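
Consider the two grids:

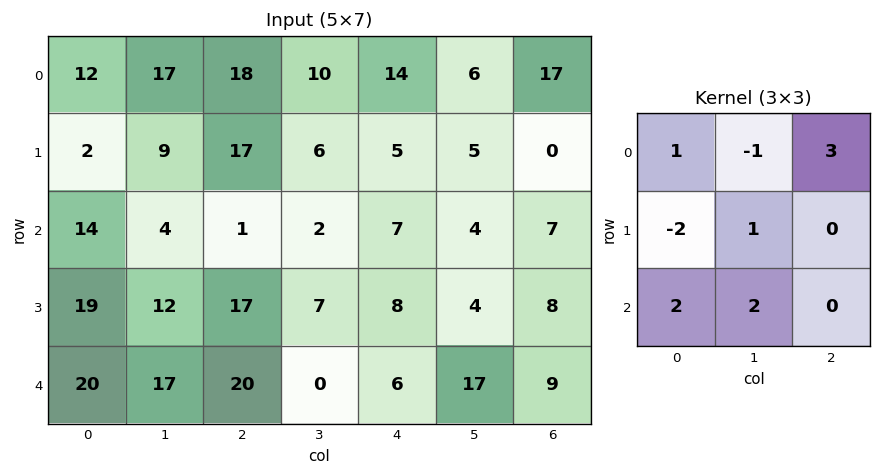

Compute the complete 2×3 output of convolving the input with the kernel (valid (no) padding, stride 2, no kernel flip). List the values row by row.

Output[0,0]: The receptive field on the input at this output position is [12 17 18 / 2 9 17 / 14 4 1]. Elementwise product with the kernel and sum: 12·1 + 17·-1 + 18·3 + 2·-2 + 9·1 + 14·2 + 4·2.
Output[0,1]: The receptive field on the input at this output position is [18 10 14 / 17 6 5 / 1 2 7]. Elementwise product with the kernel and sum: 18·1 + 10·-1 + 14·3 + 17·-2 + 6·1 + 1·2 + 2·2.

90 28 76
61 33 58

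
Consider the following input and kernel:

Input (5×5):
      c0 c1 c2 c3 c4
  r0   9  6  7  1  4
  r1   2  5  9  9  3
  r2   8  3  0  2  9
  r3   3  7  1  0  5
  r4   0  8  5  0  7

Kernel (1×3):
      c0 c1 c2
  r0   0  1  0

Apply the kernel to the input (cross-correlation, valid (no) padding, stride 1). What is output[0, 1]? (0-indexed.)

The receptive field on the input at this output position is [6 7 1]. Elementwise product with the kernel and sum: 7·1.

7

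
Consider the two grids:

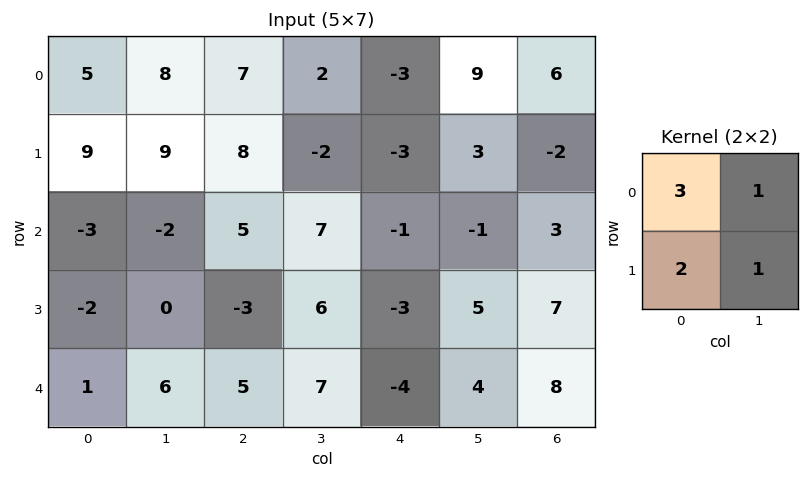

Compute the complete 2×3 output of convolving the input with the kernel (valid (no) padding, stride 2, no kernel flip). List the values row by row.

50 37 -3
-15 22 -5

Output[0,0]: The receptive field on the input at this output position is [5 8 / 9 9]. Elementwise product with the kernel and sum: 5·3 + 8·1 + 9·2 + 9·1.
Output[0,1]: The receptive field on the input at this output position is [7 2 / 8 -2]. Elementwise product with the kernel and sum: 7·3 + 2·1 + 8·2 + -2·1.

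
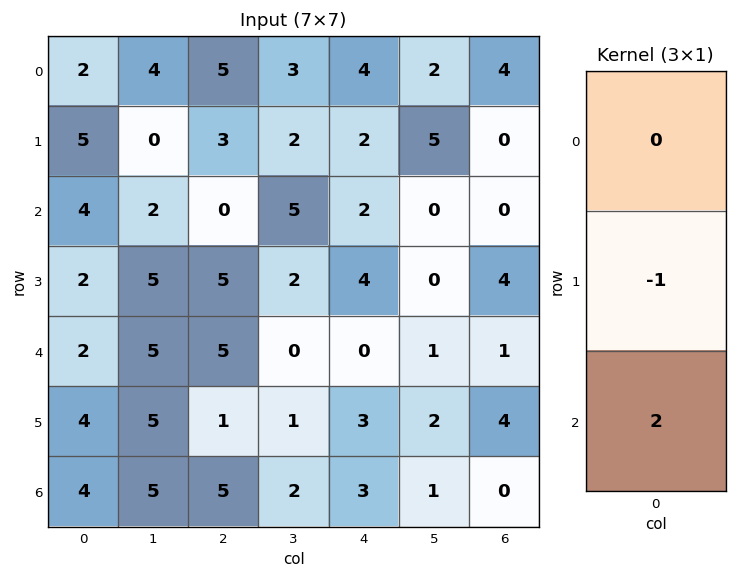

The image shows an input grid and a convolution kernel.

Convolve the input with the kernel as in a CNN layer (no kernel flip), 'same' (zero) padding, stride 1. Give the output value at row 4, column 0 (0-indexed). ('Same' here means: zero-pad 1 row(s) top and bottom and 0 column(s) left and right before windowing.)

The receptive field on the zero-padded input at this output position is [2 / 2 / 4]. Elementwise product with the kernel and sum: 2·-1 + 4·2.

6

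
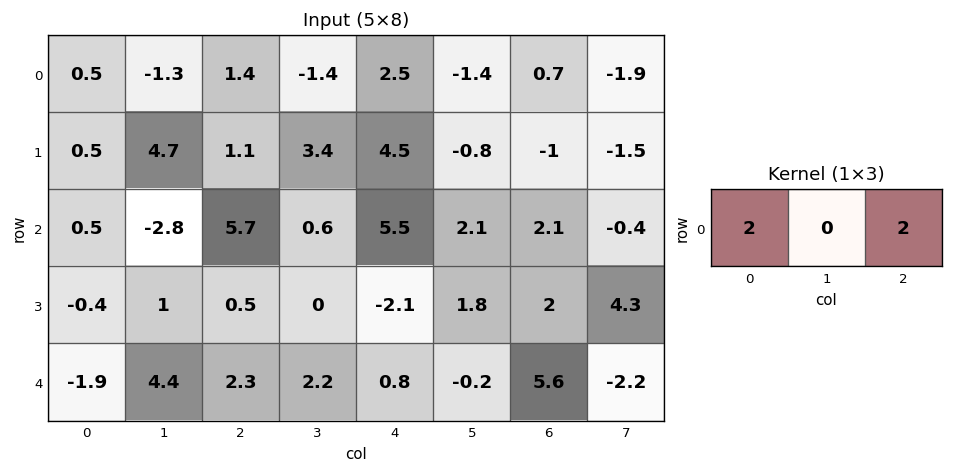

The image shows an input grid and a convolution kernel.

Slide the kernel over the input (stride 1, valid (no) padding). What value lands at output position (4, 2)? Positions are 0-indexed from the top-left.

6.2

The receptive field on the input at this output position is [2.3 2.2 0.8]. Elementwise product with the kernel and sum: 2.3·2 + 0.8·2.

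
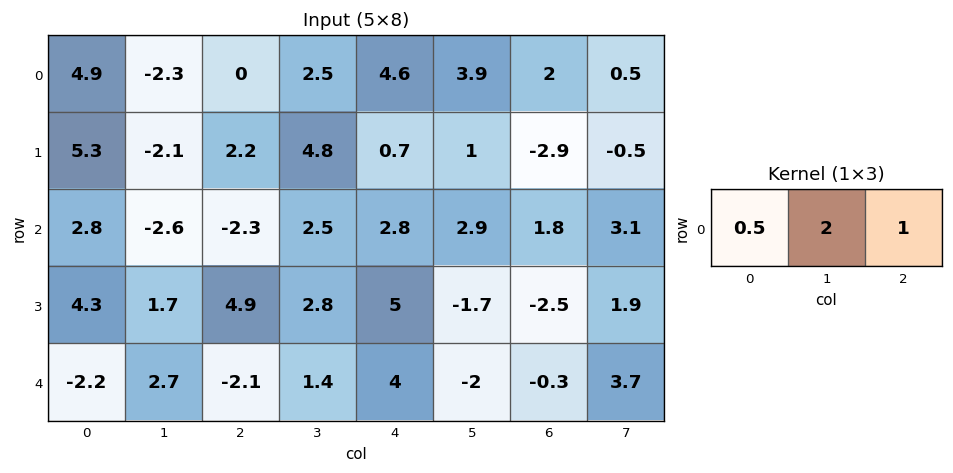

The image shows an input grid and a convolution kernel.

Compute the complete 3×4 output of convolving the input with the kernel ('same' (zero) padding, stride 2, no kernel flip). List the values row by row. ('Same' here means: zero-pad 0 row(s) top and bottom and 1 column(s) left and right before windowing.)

7.5 1.35 14.35 6.45
3 -3.4 9.75 8.15
-1.7 -1.45 6.7 2.1

Output[0,0]: The receptive field on the zero-padded input at this output position is [0 4.9 -2.3]. Elementwise product with the kernel and sum: 0·0.5 + 4.9·2 + -2.3·1.
Output[0,1]: The receptive field on the zero-padded input at this output position is [-2.3 0 2.5]. Elementwise product with the kernel and sum: -2.3·0.5 + 0·2 + 2.5·1.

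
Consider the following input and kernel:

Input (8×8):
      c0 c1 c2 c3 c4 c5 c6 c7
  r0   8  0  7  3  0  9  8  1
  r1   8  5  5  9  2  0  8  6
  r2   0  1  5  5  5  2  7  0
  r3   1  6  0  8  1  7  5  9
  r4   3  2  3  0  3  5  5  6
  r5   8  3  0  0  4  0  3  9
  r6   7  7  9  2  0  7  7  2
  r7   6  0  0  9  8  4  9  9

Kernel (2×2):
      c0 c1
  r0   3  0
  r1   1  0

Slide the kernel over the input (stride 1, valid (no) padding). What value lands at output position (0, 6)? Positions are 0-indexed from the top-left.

The receptive field on the input at this output position is [8 1 / 8 6]. Elementwise product with the kernel and sum: 8·3 + 8·1.

32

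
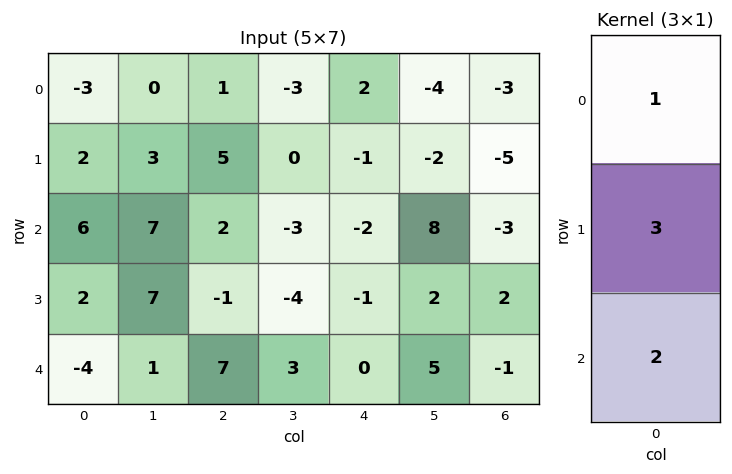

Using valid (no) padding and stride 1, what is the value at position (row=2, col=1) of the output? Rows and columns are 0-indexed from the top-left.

30

The receptive field on the input at this output position is [7 / 7 / 1]. Elementwise product with the kernel and sum: 7·1 + 7·3 + 1·2.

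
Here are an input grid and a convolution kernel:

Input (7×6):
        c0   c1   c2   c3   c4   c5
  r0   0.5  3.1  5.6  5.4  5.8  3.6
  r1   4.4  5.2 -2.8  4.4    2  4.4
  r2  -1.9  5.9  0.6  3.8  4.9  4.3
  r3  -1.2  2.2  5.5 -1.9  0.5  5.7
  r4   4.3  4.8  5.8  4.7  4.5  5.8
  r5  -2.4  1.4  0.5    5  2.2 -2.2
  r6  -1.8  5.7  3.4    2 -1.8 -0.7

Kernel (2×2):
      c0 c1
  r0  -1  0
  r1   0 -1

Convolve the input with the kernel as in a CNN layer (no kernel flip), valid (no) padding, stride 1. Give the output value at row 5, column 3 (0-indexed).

-3.2

The receptive field on the input at this output position is [5 2.2 / 2 -1.8]. Elementwise product with the kernel and sum: 5·-1 + -1.8·-1.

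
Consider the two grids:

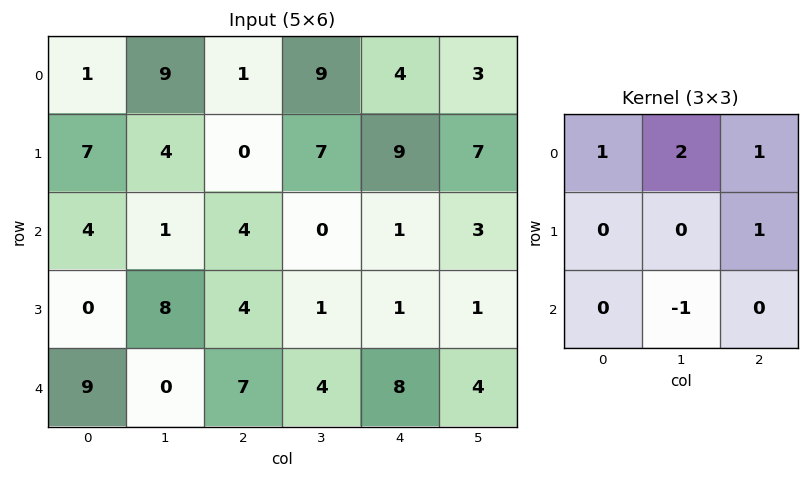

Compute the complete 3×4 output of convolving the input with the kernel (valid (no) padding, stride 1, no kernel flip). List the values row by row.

Output[0,0]: The receptive field on the input at this output position is [1 9 1 / 7 4 0 / 4 1 4]. Elementwise product with the kernel and sum: 1·1 + 9·2 + 1·1 + 0·1 + 1·-1.

19 23 32 26
11 7 23 34
14 3 2 -2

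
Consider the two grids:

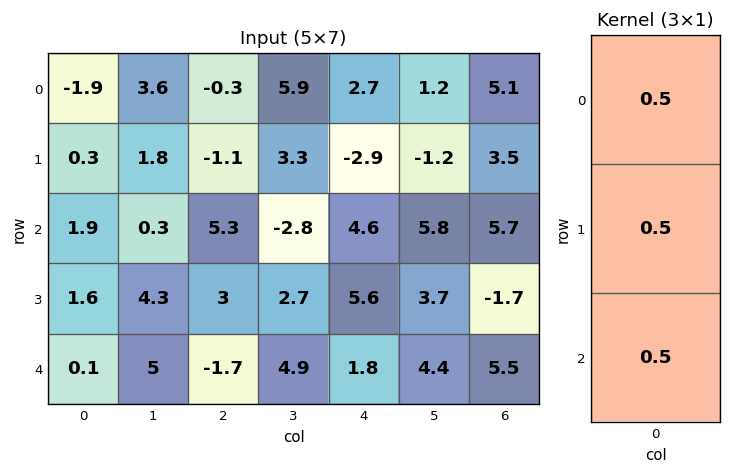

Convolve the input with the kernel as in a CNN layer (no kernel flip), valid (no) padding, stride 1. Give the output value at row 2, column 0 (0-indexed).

1.8

The receptive field on the input at this output position is [1.9 / 1.6 / 0.1]. Elementwise product with the kernel and sum: 1.9·0.5 + 1.6·0.5 + 0.1·0.5.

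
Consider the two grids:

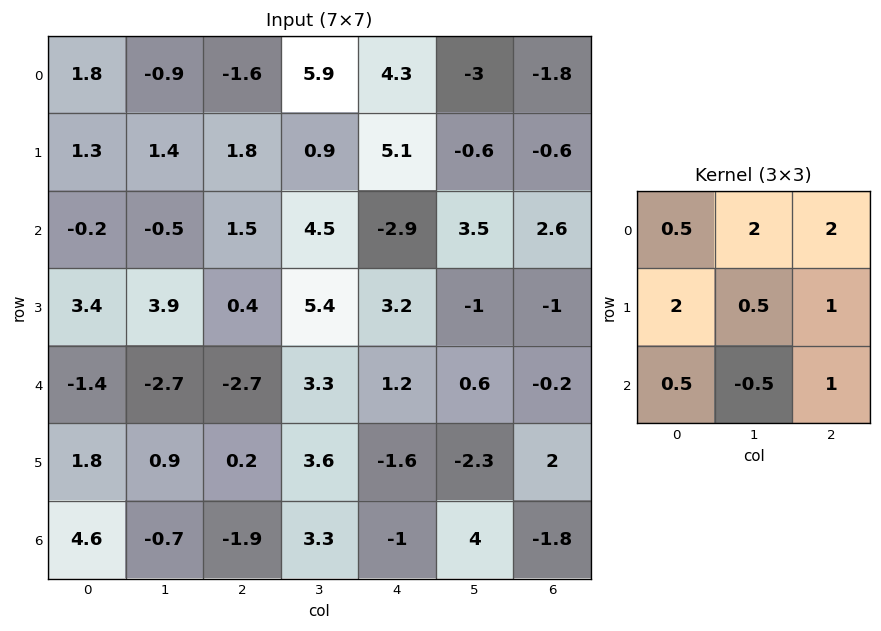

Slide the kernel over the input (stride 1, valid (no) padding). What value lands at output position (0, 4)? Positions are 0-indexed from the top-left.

1.25

The receptive field on the input at this output position is [4.3 -3 -1.8 / 5.1 -0.6 -0.6 / -2.9 3.5 2.6]. Elementwise product with the kernel and sum: 4.3·0.5 + -3·2 + -1.8·2 + 5.1·2 + -0.6·0.5 + -0.6·1 + -2.9·0.5 + 3.5·-0.5 + 2.6·1.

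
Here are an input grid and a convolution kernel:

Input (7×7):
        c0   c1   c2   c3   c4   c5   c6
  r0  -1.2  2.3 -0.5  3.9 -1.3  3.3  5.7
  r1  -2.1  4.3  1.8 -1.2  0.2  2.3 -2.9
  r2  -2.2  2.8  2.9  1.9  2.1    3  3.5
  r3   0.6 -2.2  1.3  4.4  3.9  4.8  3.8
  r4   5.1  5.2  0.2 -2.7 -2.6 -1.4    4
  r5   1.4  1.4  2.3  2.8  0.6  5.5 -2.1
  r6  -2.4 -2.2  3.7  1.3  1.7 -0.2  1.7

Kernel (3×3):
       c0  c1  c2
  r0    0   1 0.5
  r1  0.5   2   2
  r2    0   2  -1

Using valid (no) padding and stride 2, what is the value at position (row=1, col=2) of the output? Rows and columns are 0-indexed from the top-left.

17.1

The receptive field on the input at this output position is [2.1 3 3.5 / 3.9 4.8 3.8 / -2.6 -1.4 4]. Elementwise product with the kernel and sum: 3·1 + 3.5·0.5 + 3.9·0.5 + 4.8·2 + 3.8·2 + -1.4·2 + 4·-1.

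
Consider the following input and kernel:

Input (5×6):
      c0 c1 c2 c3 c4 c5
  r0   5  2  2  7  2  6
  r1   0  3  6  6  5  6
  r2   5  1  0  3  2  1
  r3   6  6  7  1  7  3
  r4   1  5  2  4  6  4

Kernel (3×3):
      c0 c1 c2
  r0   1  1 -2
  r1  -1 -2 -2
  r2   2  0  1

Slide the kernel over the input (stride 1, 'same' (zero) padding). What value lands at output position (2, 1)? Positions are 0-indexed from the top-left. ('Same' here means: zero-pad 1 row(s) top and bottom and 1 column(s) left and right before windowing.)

The receptive field on the zero-padded input at this output position is [0 3 6 / 5 1 0 / 6 6 7]. Elementwise product with the kernel and sum: 0·1 + 3·1 + 6·-2 + 5·-1 + 1·-2 + 0·-2 + 6·2 + 7·1.

3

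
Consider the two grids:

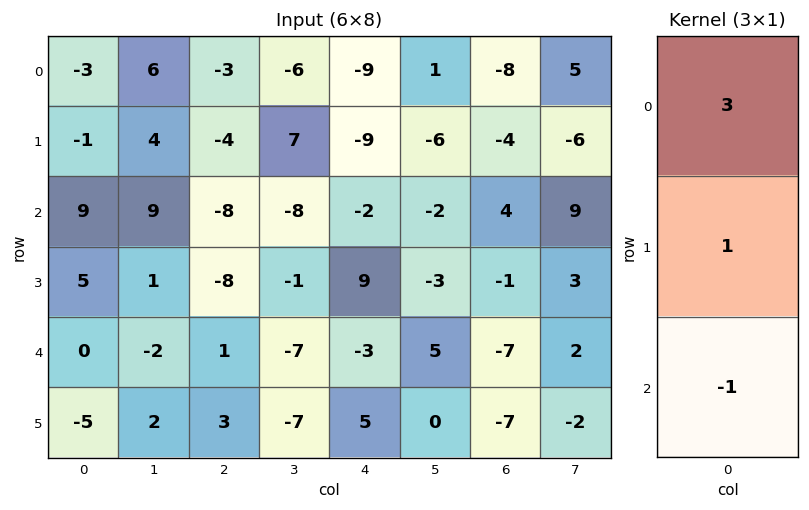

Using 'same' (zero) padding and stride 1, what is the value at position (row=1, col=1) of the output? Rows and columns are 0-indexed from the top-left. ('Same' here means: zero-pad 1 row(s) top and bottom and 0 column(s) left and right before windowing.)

The receptive field on the zero-padded input at this output position is [6 / 4 / 9]. Elementwise product with the kernel and sum: 6·3 + 4·1 + 9·-1.

13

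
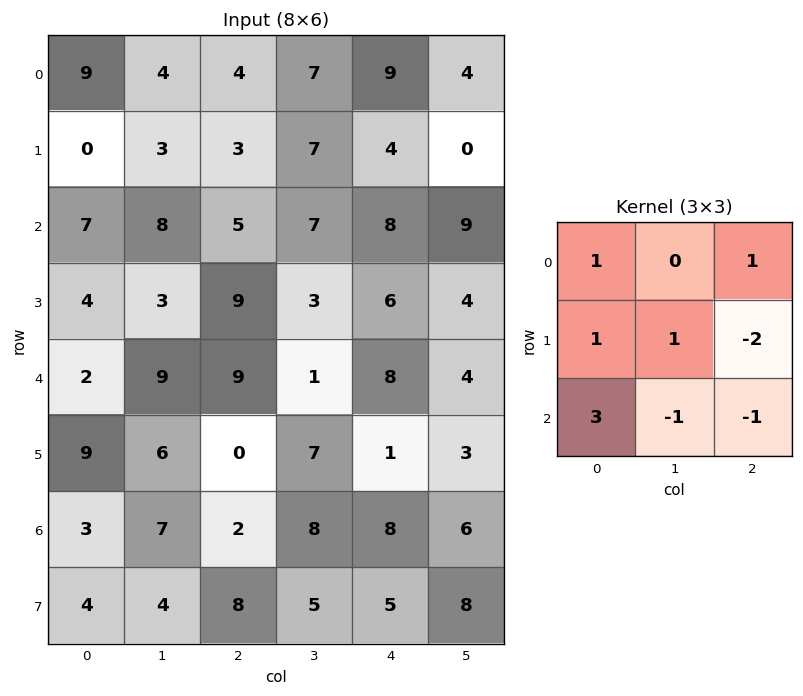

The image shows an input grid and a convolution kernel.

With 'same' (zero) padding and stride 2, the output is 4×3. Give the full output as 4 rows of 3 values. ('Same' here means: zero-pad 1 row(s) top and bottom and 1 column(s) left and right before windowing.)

-2 -7 25
-13 6 3
-28 33 25
-13 5 16

Output[0,0]: The receptive field on the zero-padded input at this output position is [0 0 0 / 0 9 4 / 0 0 3]. Elementwise product with the kernel and sum: 0·1 + 0·1 + 0·1 + 9·1 + 4·-2 + 0·3 + 0·-1 + 3·-1.
Output[0,1]: The receptive field on the zero-padded input at this output position is [0 0 0 / 4 4 7 / 3 3 7]. Elementwise product with the kernel and sum: 0·1 + 0·1 + 4·1 + 4·1 + 7·-2 + 3·3 + 3·-1 + 7·-1.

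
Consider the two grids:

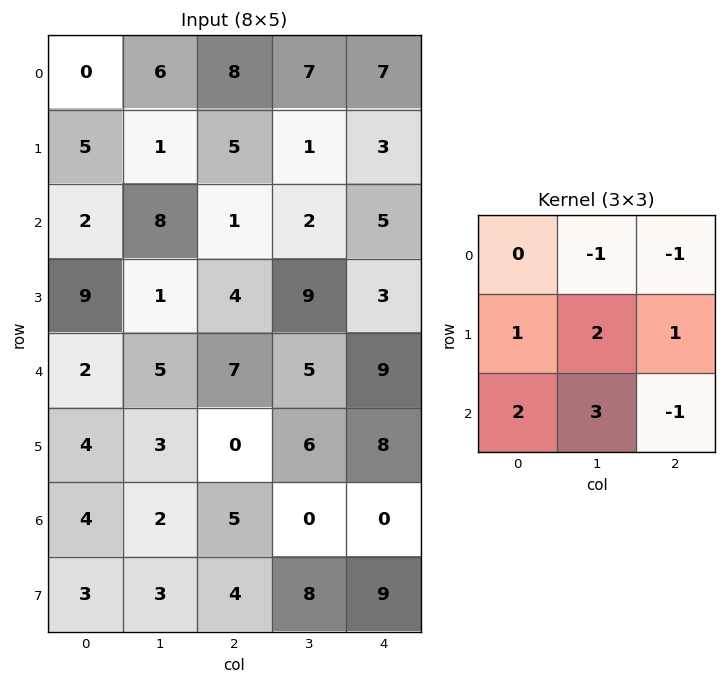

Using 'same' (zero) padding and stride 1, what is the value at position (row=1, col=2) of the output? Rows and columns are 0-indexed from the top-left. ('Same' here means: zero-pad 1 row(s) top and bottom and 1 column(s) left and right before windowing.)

14

The receptive field on the zero-padded input at this output position is [6 8 7 / 1 5 1 / 8 1 2]. Elementwise product with the kernel and sum: 8·-1 + 7·-1 + 1·1 + 5·2 + 1·1 + 8·2 + 1·3 + 2·-1.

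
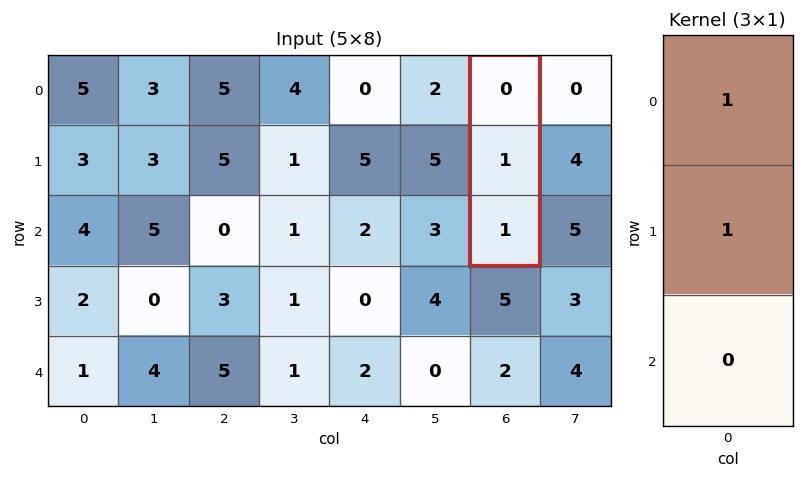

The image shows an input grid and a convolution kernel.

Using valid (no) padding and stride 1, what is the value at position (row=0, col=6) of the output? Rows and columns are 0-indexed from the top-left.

1

The receptive field on the input at this output position is [0 / 1 / 1]. Elementwise product with the kernel and sum: 0·1 + 1·1.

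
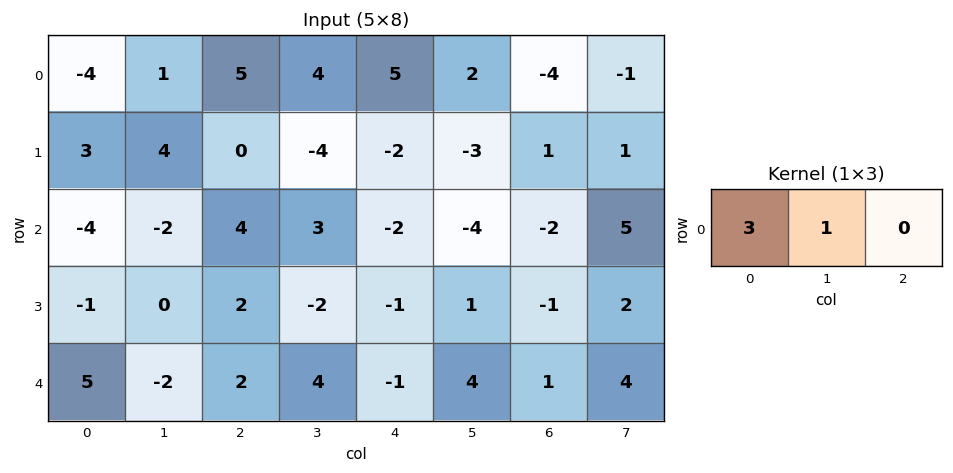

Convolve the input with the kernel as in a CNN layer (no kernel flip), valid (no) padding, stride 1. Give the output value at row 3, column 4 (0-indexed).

-2

The receptive field on the input at this output position is [-1 1 -1]. Elementwise product with the kernel and sum: -1·3 + 1·1.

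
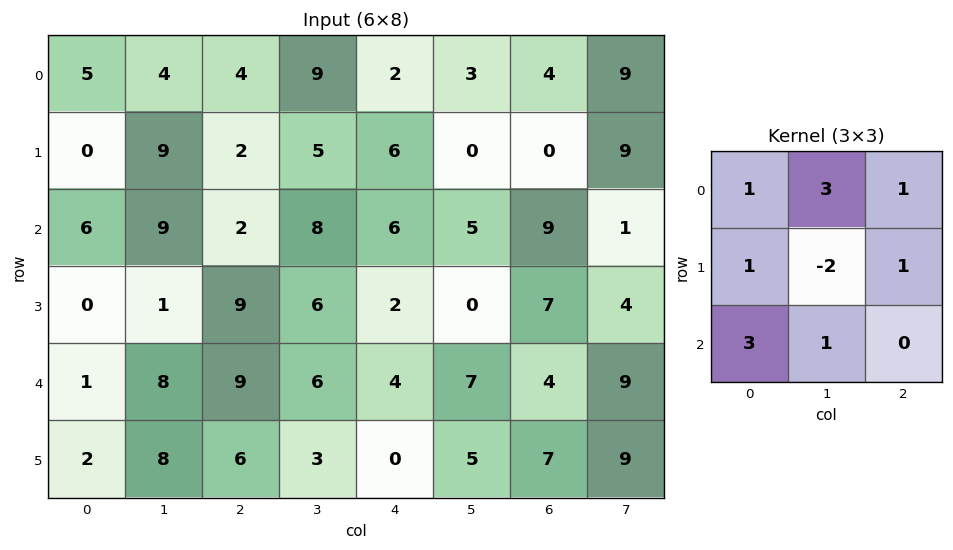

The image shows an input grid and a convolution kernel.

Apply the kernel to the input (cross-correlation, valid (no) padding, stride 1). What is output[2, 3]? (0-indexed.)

The receptive field on the input at this output position is [8 6 5 / 6 2 0 / 6 4 7]. Elementwise product with the kernel and sum: 8·1 + 6·3 + 5·1 + 6·1 + 2·-2 + 0·1 + 6·3 + 4·1.

55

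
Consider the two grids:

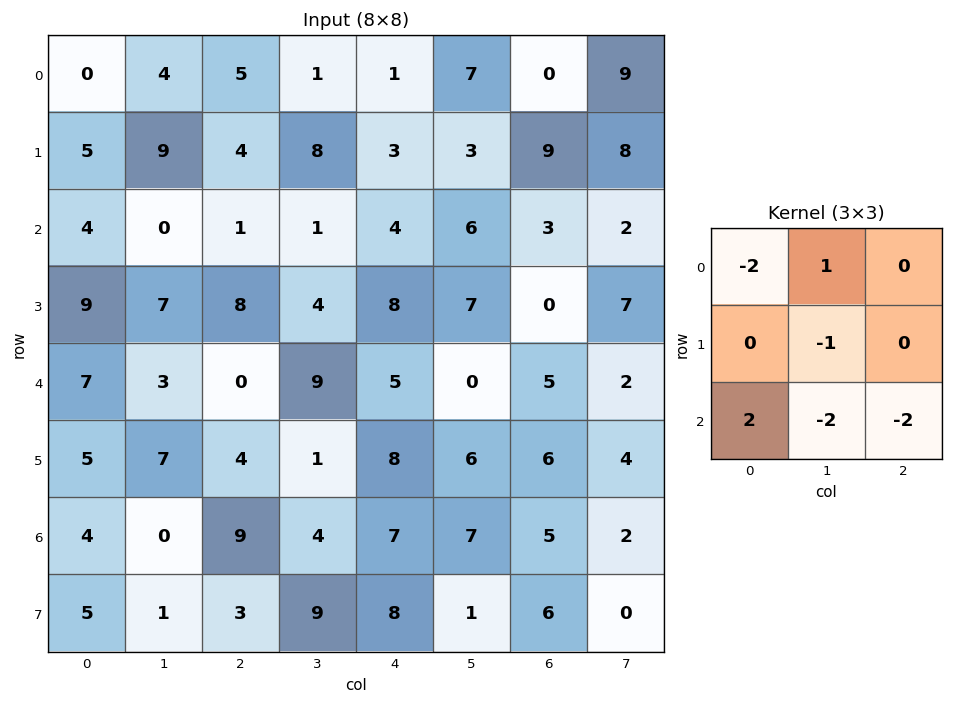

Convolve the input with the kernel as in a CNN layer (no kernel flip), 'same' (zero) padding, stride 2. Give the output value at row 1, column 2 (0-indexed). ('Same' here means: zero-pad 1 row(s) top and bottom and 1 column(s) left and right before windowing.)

The receptive field on the zero-padded input at this output position is [8 3 3 / 1 4 6 / 4 8 7]. Elementwise product with the kernel and sum: 8·-2 + 3·1 + 4·-1 + 4·2 + 8·-2 + 7·-2.

-39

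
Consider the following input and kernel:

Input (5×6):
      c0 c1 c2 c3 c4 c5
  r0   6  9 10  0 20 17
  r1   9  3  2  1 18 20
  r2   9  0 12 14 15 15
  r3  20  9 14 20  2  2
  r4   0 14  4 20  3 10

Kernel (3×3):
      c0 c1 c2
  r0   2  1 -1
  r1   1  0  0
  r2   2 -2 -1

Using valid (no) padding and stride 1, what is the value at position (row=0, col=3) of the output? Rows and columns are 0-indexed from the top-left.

The receptive field on the input at this output position is [0 20 17 / 1 18 20 / 14 15 15]. Elementwise product with the kernel and sum: 0·2 + 20·1 + 17·-1 + 1·1 + 14·2 + 15·-2 + 15·-1.

-13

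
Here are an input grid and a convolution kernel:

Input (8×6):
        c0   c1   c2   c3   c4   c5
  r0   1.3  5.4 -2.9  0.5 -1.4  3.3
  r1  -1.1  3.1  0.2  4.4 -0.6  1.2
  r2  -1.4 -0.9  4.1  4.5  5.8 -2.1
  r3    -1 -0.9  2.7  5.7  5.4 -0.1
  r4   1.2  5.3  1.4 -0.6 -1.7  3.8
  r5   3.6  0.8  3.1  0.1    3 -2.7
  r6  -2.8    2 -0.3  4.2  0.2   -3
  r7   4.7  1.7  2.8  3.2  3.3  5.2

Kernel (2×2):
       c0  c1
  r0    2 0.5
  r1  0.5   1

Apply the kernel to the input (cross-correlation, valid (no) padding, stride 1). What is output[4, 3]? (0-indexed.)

The receptive field on the input at this output position is [-0.6 -1.7 / 0.1 3]. Elementwise product with the kernel and sum: -0.6·2 + -1.7·0.5 + 0.1·0.5 + 3·1.

1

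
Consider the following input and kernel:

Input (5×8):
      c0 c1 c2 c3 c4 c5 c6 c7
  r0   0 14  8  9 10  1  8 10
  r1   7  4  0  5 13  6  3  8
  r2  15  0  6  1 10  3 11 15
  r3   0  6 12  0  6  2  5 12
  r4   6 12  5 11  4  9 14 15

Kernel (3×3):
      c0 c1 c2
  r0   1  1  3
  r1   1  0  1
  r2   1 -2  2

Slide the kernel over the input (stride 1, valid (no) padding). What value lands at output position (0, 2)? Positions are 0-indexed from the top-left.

The receptive field on the input at this output position is [8 9 10 / 0 5 13 / 6 1 10]. Elementwise product with the kernel and sum: 8·1 + 9·1 + 10·3 + 0·1 + 13·1 + 6·1 + 1·-2 + 10·2.

84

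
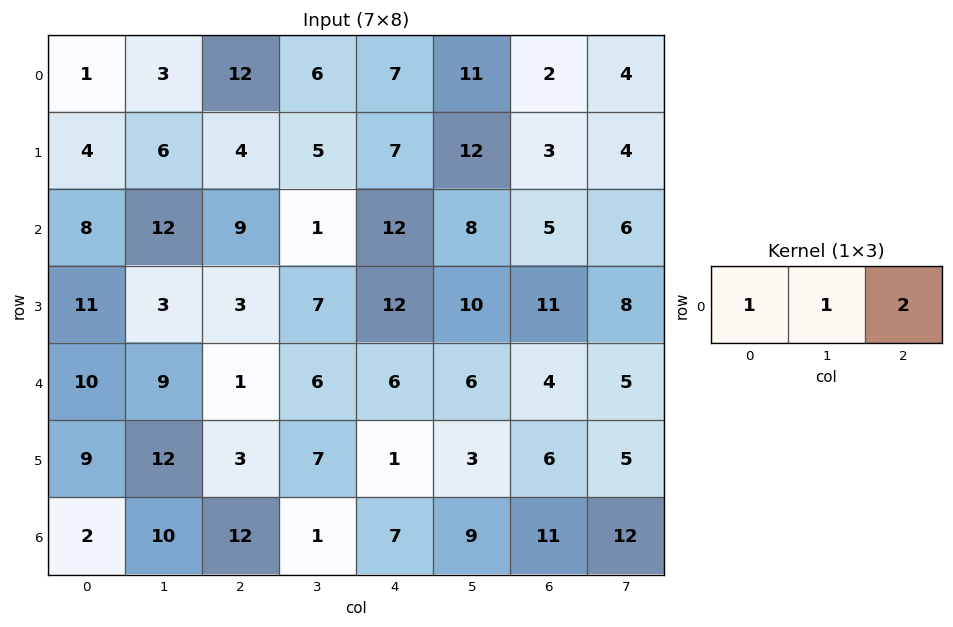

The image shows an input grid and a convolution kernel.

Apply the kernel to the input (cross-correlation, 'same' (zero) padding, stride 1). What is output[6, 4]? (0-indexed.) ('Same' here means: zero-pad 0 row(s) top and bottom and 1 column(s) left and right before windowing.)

The receptive field on the zero-padded input at this output position is [1 7 9]. Elementwise product with the kernel and sum: 1·1 + 7·1 + 9·2.

26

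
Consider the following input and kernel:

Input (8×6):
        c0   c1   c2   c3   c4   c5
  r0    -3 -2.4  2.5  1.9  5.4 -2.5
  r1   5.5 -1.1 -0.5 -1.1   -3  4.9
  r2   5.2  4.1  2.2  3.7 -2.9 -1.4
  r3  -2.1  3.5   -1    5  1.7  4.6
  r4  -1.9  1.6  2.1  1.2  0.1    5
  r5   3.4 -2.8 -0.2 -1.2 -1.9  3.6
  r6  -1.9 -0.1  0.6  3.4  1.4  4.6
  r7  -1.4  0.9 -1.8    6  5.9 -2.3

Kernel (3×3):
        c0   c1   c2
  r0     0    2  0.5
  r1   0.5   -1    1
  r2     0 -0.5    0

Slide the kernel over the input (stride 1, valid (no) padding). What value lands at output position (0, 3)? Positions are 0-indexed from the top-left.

18.35

The receptive field on the input at this output position is [1.9 5.4 -2.5 / -1.1 -3 4.9 / 3.7 -2.9 -1.4]. Elementwise product with the kernel and sum: 5.4·2 + -2.5·0.5 + -1.1·0.5 + -3·-1 + 4.9·1 + -2.9·-0.5.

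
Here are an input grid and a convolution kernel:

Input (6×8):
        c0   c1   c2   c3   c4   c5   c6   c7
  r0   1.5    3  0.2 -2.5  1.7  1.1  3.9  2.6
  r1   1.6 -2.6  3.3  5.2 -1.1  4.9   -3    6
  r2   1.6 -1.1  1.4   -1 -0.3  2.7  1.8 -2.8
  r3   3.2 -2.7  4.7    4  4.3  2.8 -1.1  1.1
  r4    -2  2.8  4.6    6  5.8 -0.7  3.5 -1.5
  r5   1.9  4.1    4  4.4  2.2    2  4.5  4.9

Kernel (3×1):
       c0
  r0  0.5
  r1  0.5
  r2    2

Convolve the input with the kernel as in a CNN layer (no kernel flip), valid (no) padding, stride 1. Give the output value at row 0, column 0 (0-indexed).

The receptive field on the input at this output position is [1.5 / 1.6 / 1.6]. Elementwise product with the kernel and sum: 1.5·0.5 + 1.6·0.5 + 1.6·2.

4.75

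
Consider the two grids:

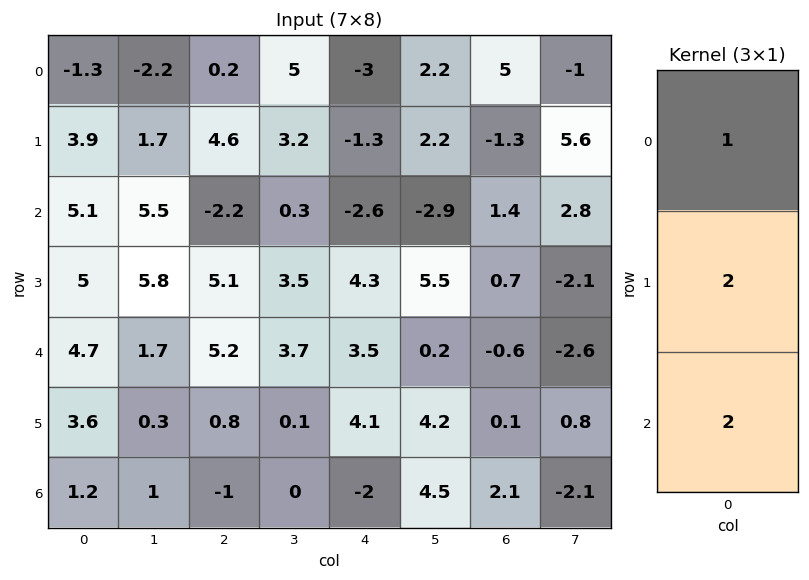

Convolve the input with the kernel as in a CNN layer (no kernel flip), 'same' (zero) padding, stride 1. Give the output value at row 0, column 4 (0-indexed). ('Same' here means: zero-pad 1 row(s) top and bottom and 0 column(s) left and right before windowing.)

-8.6

The receptive field on the zero-padded input at this output position is [0 / -3 / -1.3]. Elementwise product with the kernel and sum: 0·1 + -3·2 + -1.3·2.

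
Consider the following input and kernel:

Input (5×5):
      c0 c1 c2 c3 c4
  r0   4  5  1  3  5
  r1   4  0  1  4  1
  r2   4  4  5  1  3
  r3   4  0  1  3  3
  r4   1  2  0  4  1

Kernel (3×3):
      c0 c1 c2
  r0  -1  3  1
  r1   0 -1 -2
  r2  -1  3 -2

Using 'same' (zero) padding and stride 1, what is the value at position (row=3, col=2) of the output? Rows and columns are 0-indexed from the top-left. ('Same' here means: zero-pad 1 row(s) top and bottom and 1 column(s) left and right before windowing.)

The receptive field on the zero-padded input at this output position is [4 5 1 / 0 1 3 / 2 0 4]. Elementwise product with the kernel and sum: 4·-1 + 5·3 + 1·1 + 1·-1 + 3·-2 + 2·-1 + 0·3 + 4·-2.

-5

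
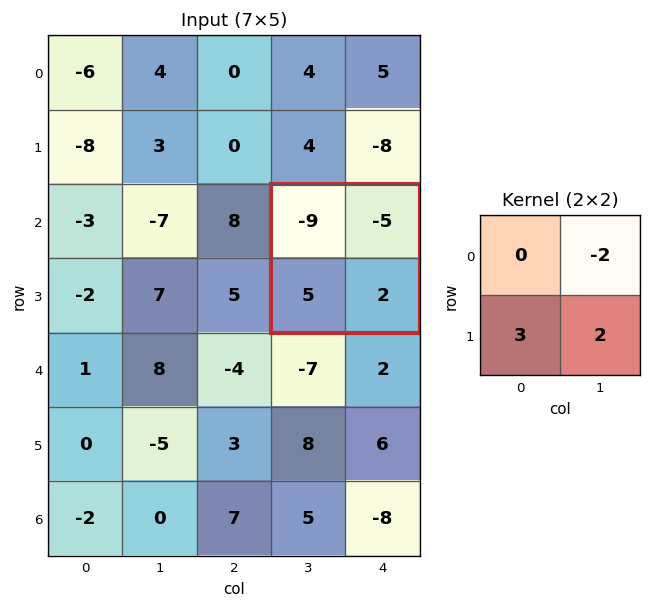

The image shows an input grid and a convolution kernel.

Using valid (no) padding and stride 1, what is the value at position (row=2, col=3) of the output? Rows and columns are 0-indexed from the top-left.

29

The receptive field on the input at this output position is [-9 -5 / 5 2]. Elementwise product with the kernel and sum: -5·-2 + 5·3 + 2·2.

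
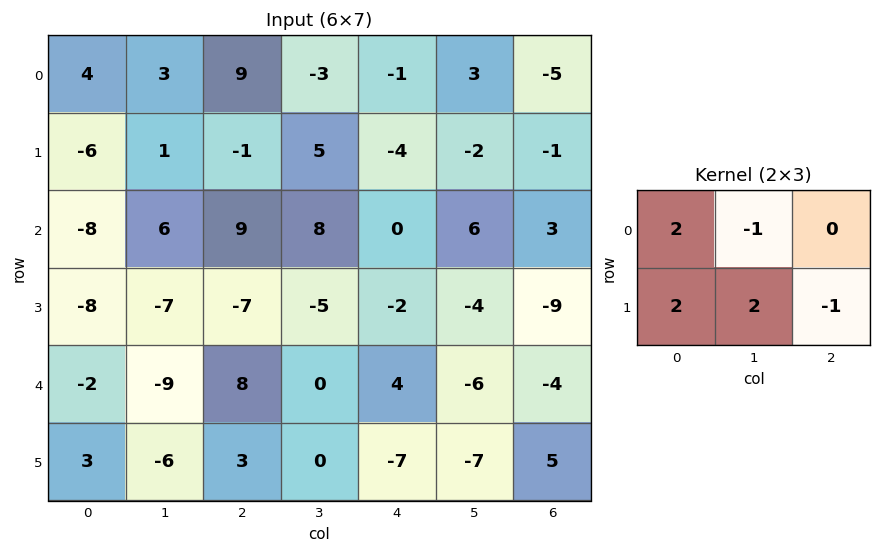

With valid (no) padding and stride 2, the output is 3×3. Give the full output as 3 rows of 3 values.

Output[0,0]: The receptive field on the input at this output position is [4 3 9 / -6 1 -1]. Elementwise product with the kernel and sum: 4·2 + 3·-1 + -6·2 + 1·2 + -1·-1.

-4 33 -16
-45 -12 -9
-4 29 -19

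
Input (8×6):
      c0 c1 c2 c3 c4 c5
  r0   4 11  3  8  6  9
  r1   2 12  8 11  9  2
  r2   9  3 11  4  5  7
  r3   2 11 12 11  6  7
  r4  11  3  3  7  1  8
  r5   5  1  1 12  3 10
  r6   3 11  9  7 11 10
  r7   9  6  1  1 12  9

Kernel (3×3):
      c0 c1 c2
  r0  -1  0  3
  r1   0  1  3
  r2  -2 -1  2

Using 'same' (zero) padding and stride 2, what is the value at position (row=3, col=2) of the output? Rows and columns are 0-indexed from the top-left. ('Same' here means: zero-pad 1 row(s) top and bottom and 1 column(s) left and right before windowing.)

63

The receptive field on the zero-padded input at this output position is [12 3 10 / 7 11 10 / 1 12 9]. Elementwise product with the kernel and sum: 12·-1 + 10·3 + 11·1 + 10·3 + 1·-2 + 12·-1 + 9·2.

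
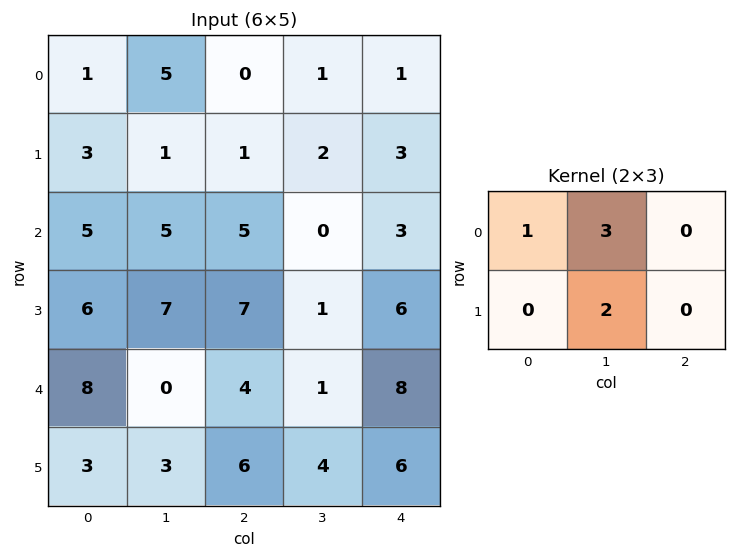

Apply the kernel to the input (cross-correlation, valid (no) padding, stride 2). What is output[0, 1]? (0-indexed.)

7

The receptive field on the input at this output position is [0 1 1 / 1 2 3]. Elementwise product with the kernel and sum: 0·1 + 1·3 + 2·2.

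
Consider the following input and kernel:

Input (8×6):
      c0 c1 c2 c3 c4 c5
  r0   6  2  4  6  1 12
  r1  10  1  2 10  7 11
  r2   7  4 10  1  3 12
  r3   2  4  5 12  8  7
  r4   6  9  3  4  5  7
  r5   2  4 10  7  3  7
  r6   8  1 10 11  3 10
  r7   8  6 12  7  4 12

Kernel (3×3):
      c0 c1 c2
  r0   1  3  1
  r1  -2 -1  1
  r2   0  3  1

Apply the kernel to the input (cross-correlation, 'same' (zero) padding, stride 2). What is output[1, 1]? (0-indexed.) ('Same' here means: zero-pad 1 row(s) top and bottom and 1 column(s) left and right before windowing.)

27

The receptive field on the zero-padded input at this output position is [1 2 10 / 4 10 1 / 4 5 12]. Elementwise product with the kernel and sum: 1·1 + 2·3 + 10·1 + 4·-2 + 10·-1 + 1·1 + 5·3 + 12·1.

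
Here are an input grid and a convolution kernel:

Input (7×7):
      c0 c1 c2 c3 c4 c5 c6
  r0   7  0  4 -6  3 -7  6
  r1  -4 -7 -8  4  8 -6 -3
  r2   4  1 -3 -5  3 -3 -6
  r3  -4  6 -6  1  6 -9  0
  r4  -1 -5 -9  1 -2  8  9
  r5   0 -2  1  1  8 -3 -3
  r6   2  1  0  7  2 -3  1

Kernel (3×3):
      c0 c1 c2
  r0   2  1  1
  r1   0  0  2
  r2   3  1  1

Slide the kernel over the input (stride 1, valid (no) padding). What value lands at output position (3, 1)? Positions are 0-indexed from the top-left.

The receptive field on the input at this output position is [6 -6 1 / -5 -9 1 / -2 1 1]. Elementwise product with the kernel and sum: 6·2 + -6·1 + 1·1 + 1·2 + -2·3 + 1·1 + 1·1.

5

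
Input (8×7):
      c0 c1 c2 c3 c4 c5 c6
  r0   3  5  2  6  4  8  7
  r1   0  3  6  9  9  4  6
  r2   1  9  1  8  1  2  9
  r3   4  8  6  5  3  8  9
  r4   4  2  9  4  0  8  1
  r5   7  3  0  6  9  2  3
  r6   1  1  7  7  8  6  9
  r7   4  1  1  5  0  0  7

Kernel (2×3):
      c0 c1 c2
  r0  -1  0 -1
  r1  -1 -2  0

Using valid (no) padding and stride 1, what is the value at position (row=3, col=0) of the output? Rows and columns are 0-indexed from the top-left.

The receptive field on the input at this output position is [4 8 6 / 4 2 9]. Elementwise product with the kernel and sum: 4·-1 + 6·-1 + 4·-1 + 2·-2.

-18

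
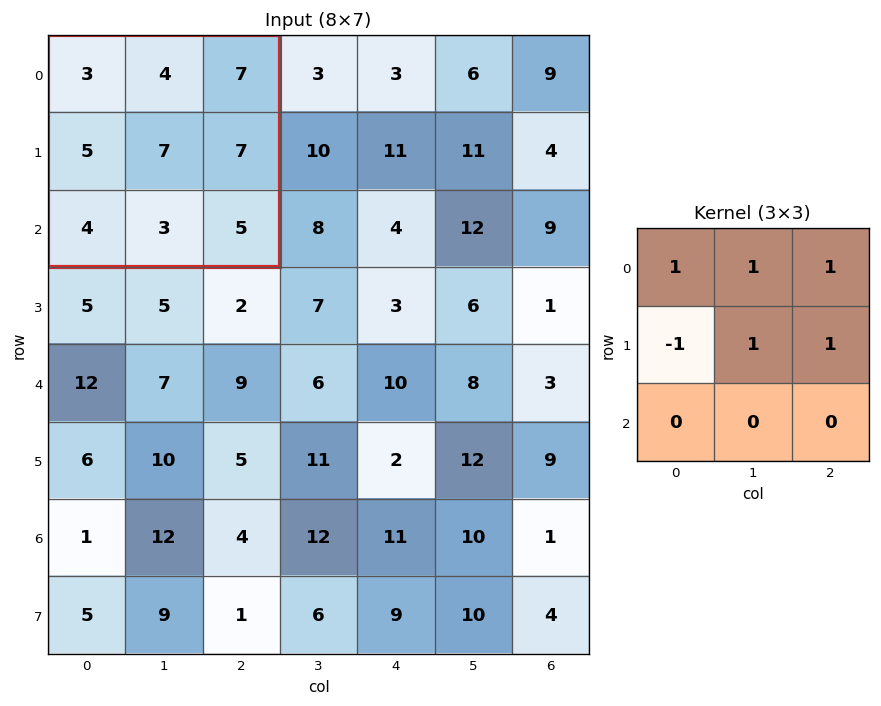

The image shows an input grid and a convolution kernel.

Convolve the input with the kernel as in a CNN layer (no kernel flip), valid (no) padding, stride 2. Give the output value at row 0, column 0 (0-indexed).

23

The receptive field on the input at this output position is [3 4 7 / 5 7 7 / 4 3 5]. Elementwise product with the kernel and sum: 3·1 + 4·1 + 7·1 + 5·-1 + 7·1 + 7·1.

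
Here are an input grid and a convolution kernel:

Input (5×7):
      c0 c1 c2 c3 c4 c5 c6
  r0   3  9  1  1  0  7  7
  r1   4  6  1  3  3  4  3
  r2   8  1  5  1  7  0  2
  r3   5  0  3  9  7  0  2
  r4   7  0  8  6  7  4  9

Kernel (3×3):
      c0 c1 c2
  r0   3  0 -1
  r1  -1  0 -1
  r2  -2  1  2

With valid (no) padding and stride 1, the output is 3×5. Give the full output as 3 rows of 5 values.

-2 22 4 -6 -23
-6 34 5 -7 -13
13 13 2 -3 18

Output[0,0]: The receptive field on the input at this output position is [3 9 1 / 4 6 1 / 8 1 5]. Elementwise product with the kernel and sum: 3·3 + 1·-1 + 4·-1 + 1·-1 + 8·-2 + 1·1 + 5·2.
Output[0,1]: The receptive field on the input at this output position is [9 1 1 / 6 1 3 / 1 5 1]. Elementwise product with the kernel and sum: 9·3 + 1·-1 + 6·-1 + 3·-1 + 1·-2 + 5·1 + 1·2.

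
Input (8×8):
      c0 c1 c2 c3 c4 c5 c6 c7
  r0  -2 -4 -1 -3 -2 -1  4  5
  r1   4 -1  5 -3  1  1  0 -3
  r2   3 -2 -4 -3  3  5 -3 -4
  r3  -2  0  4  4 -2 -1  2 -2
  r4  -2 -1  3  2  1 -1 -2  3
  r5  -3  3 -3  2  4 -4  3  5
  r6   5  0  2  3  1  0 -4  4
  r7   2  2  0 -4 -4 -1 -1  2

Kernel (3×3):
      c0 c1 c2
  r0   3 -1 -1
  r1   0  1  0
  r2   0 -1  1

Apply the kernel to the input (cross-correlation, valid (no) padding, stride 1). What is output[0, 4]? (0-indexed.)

The receptive field on the input at this output position is [-2 -1 4 / 1 1 0 / 3 5 -3]. Elementwise product with the kernel and sum: -2·3 + -1·-1 + 4·-1 + 1·1 + 5·-1 + -3·1.

-16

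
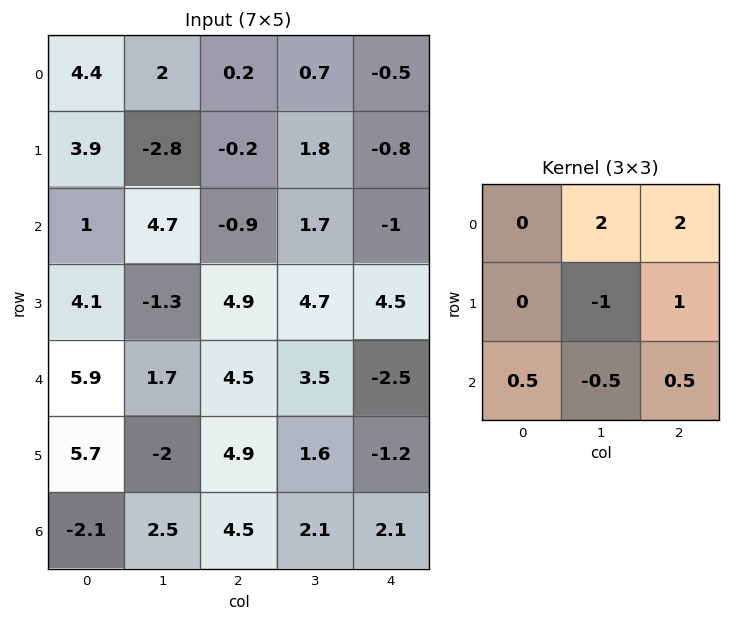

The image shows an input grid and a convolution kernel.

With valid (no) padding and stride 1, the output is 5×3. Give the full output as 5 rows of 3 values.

4.7 7.45 -4
-6.45 5.05 1.65
18.15 1.75 0.45
16.3 15.55 13.45
19.25 12.75 1.45

Output[0,0]: The receptive field on the input at this output position is [4.4 2 0.2 / 3.9 -2.8 -0.2 / 1 4.7 -0.9]. Elementwise product with the kernel and sum: 2·2 + 0.2·2 + -2.8·-1 + -0.2·1 + 1·0.5 + 4.7·-0.5 + -0.9·0.5.
Output[0,1]: The receptive field on the input at this output position is [2 0.2 0.7 / -2.8 -0.2 1.8 / 4.7 -0.9 1.7]. Elementwise product with the kernel and sum: 0.2·2 + 0.7·2 + -0.2·-1 + 1.8·1 + 4.7·0.5 + -0.9·-0.5 + 1.7·0.5.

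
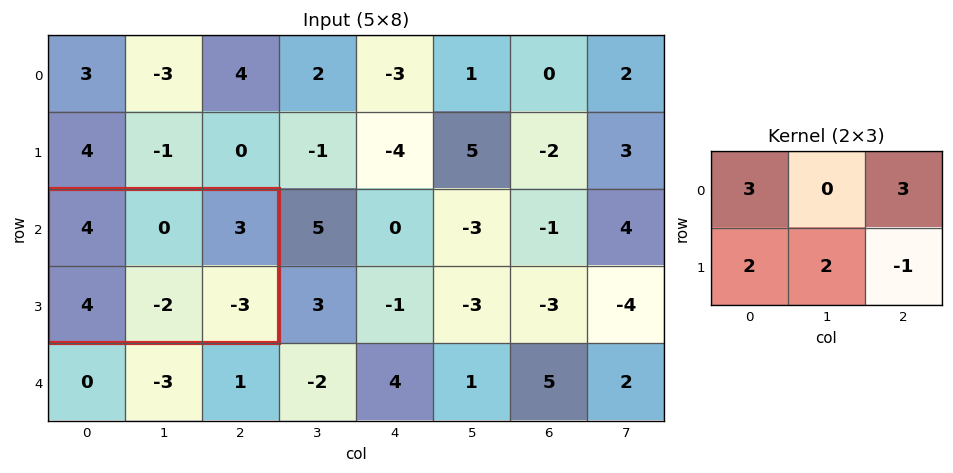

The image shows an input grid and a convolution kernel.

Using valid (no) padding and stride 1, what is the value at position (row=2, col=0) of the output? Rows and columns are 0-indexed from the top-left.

The receptive field on the input at this output position is [4 0 3 / 4 -2 -3]. Elementwise product with the kernel and sum: 4·3 + 3·3 + 4·2 + -2·2 + -3·-1.

28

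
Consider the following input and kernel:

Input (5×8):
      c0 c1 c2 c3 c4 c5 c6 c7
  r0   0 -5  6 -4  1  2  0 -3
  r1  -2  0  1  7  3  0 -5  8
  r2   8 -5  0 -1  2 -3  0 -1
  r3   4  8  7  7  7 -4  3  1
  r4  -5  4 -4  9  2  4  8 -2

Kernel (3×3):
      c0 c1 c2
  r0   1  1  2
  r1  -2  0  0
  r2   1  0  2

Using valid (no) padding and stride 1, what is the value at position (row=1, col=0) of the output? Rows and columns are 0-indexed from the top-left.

The receptive field on the input at this output position is [-2 0 1 / 8 -5 0 / 4 8 7]. Elementwise product with the kernel and sum: -2·1 + 0·1 + 1·2 + 8·-2 + 4·1 + 7·2.

2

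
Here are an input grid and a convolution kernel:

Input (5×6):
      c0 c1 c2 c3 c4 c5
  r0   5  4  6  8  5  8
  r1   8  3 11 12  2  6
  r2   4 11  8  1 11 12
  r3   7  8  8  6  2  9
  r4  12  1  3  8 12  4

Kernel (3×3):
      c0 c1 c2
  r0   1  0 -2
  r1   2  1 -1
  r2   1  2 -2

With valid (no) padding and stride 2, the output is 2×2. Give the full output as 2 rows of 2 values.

11 16
10 1

Output[0,0]: The receptive field on the input at this output position is [5 4 6 / 8 3 11 / 4 11 8]. Elementwise product with the kernel and sum: 5·1 + 6·-2 + 8·2 + 3·1 + 11·-1 + 4·1 + 11·2 + 8·-2.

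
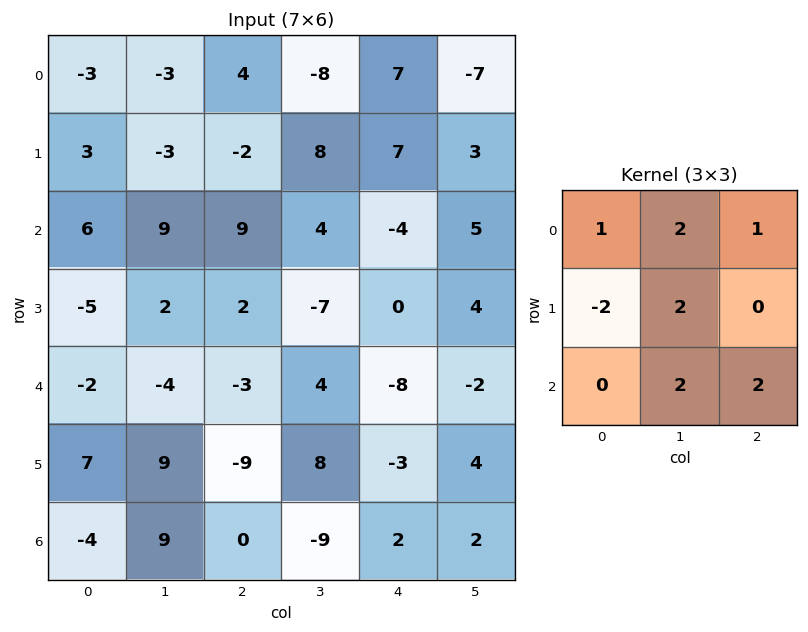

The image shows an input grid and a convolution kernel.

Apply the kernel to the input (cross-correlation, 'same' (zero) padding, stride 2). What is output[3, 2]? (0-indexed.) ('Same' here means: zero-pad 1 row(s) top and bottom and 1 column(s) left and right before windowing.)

28

The receptive field on the zero-padded input at this output position is [8 -3 4 / -9 2 2 / 0 0 0]. Elementwise product with the kernel and sum: 8·1 + -3·2 + 4·1 + -9·-2 + 2·2 + 0·2 + 0·2.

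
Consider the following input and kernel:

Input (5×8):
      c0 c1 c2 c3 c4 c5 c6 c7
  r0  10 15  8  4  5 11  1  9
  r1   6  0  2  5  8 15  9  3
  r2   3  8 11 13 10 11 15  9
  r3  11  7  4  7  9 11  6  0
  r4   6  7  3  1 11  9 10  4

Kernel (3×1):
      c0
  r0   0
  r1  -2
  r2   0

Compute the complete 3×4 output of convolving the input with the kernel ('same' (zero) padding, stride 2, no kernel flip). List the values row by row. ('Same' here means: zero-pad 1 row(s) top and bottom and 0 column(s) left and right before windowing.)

-20 -16 -10 -2
-6 -22 -20 -30
-12 -6 -22 -20

Output[0,0]: The receptive field on the zero-padded input at this output position is [0 / 10 / 6]. Elementwise product with the kernel and sum: 10·-2.
Output[0,1]: The receptive field on the zero-padded input at this output position is [0 / 8 / 2]. Elementwise product with the kernel and sum: 8·-2.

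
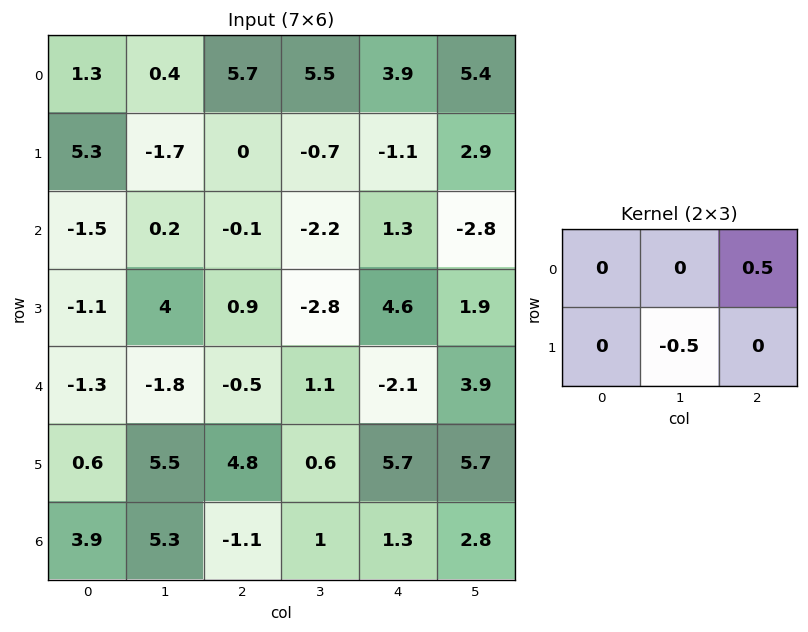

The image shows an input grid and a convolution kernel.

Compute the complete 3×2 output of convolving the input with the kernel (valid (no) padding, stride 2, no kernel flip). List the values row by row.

3.7 2.3
-2.05 2.05
-3 -1.35

Output[0,0]: The receptive field on the input at this output position is [1.3 0.4 5.7 / 5.3 -1.7 0]. Elementwise product with the kernel and sum: 5.7·0.5 + -1.7·-0.5.
Output[0,1]: The receptive field on the input at this output position is [5.7 5.5 3.9 / 0 -0.7 -1.1]. Elementwise product with the kernel and sum: 3.9·0.5 + -0.7·-0.5.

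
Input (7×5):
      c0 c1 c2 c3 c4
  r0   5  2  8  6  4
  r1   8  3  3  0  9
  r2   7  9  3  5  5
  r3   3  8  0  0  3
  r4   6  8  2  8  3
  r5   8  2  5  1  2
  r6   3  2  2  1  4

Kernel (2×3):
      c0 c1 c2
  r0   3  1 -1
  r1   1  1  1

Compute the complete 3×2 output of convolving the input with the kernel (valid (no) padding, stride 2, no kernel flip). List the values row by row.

Output[0,0]: The receptive field on the input at this output position is [5 2 8 / 8 3 3]. Elementwise product with the kernel and sum: 5·3 + 2·1 + 8·-1 + 8·1 + 3·1 + 3·1.
Output[0,1]: The receptive field on the input at this output position is [8 6 4 / 3 0 9]. Elementwise product with the kernel and sum: 8·3 + 6·1 + 4·-1 + 3·1 + 0·1 + 9·1.

23 38
38 12
39 19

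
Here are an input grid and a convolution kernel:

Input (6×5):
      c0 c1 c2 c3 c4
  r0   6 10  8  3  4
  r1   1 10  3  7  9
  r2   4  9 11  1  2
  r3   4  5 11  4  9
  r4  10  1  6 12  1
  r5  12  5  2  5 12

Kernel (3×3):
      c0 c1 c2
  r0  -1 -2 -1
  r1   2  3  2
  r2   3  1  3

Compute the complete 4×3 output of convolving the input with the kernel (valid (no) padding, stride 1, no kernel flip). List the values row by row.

Output[0,0]: The receptive field on the input at this output position is [6 10 8 / 1 10 3 / 4 9 11]. Elementwise product with the kernel and sum: 6·-1 + 10·-2 + 8·-1 + 1·2 + 10·3 + 3·2 + 4·3 + 9·1 + 11·3.
Output[0,1]: The receptive field on the input at this output position is [10 8 3 / 10 3 7 / 9 11 1]. Elementwise product with the kernel and sum: 10·-1 + 8·-2 + 3·-1 + 10·2 + 3·3 + 7·2 + 9·3 + 11·1 + 1·3.

58 55 67
83 68 67
61 64 70
57 45 69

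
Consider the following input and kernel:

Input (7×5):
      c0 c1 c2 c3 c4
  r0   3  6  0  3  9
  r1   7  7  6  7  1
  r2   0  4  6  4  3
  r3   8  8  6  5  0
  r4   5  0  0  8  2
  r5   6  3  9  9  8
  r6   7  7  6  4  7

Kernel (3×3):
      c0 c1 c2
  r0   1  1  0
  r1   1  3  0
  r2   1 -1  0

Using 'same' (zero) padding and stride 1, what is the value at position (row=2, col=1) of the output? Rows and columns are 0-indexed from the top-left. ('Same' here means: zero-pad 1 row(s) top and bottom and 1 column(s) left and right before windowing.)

26

The receptive field on the zero-padded input at this output position is [7 7 6 / 0 4 6 / 8 8 6]. Elementwise product with the kernel and sum: 7·1 + 7·1 + 0·1 + 4·3 + 8·1 + 8·-1.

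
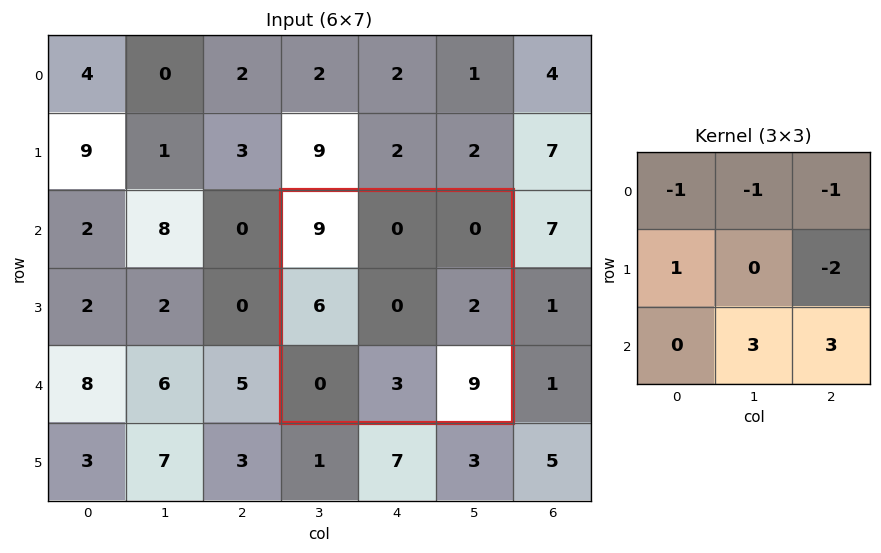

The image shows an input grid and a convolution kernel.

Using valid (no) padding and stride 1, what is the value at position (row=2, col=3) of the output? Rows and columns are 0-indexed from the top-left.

The receptive field on the input at this output position is [9 0 0 / 6 0 2 / 0 3 9]. Elementwise product with the kernel and sum: 9·-1 + 0·-1 + 0·-1 + 6·1 + 2·-2 + 3·3 + 9·3.

29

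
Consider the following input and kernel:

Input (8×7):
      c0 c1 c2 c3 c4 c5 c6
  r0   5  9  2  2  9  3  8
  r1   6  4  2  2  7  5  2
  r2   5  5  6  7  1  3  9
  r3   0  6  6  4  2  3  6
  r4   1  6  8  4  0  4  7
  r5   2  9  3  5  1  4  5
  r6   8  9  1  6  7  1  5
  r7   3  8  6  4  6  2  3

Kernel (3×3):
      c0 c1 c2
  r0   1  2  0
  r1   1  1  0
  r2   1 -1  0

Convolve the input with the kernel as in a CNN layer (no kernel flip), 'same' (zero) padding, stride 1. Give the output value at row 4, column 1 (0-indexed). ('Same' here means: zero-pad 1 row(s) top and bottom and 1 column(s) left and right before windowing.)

The receptive field on the zero-padded input at this output position is [0 6 6 / 1 6 8 / 2 9 3]. Elementwise product with the kernel and sum: 0·1 + 6·2 + 1·1 + 6·1 + 2·1 + 9·-1.

12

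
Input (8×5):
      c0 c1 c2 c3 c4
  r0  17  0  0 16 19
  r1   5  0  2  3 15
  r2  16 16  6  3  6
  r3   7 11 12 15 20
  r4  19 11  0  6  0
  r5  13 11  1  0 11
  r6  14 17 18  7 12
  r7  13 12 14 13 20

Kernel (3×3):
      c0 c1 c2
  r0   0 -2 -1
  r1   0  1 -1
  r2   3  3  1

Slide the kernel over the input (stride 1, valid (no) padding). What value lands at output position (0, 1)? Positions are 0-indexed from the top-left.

52

The receptive field on the input at this output position is [0 0 16 / 0 2 3 / 16 6 3]. Elementwise product with the kernel and sum: 0·-2 + 16·-1 + 2·1 + 3·-1 + 16·3 + 6·3 + 3·1.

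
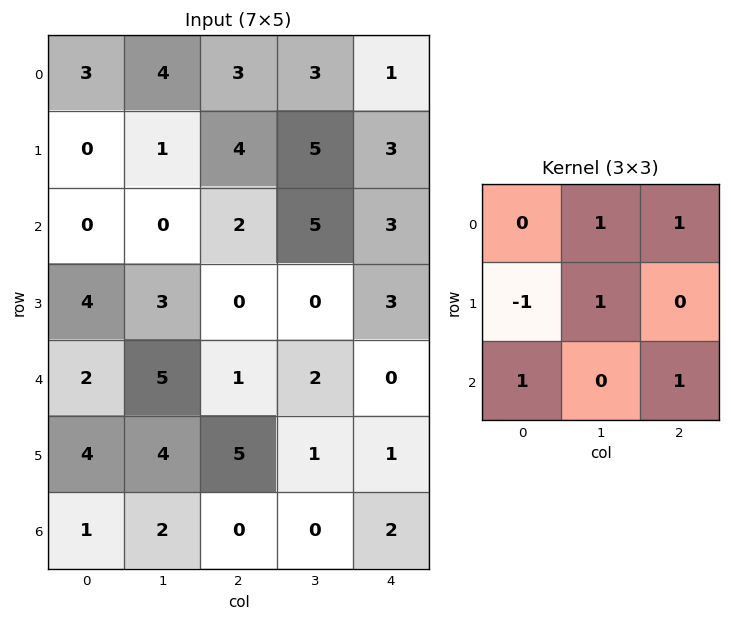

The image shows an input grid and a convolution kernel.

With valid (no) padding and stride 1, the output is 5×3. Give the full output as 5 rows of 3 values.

10 14 10
9 14 14
4 11 9
15 1 10
7 6 0

Output[0,0]: The receptive field on the input at this output position is [3 4 3 / 0 1 4 / 0 0 2]. Elementwise product with the kernel and sum: 4·1 + 3·1 + 0·-1 + 1·1 + 0·1 + 2·1.
Output[0,1]: The receptive field on the input at this output position is [4 3 3 / 1 4 5 / 0 2 5]. Elementwise product with the kernel and sum: 3·1 + 3·1 + 1·-1 + 4·1 + 0·1 + 5·1.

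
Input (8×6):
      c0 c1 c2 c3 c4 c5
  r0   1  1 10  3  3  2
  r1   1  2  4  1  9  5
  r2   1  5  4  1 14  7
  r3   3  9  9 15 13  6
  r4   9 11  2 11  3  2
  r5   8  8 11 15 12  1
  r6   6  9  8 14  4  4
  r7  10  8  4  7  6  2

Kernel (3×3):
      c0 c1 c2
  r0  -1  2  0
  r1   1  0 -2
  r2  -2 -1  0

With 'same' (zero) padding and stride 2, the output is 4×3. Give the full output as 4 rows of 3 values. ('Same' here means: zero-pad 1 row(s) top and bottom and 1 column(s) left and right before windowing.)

-3 -13 -12
-11 -18 -39
-24 -29 -24
-12 -25 -5

Output[0,0]: The receptive field on the zero-padded input at this output position is [0 0 0 / 0 1 1 / 0 1 2]. Elementwise product with the kernel and sum: 0·-1 + 0·2 + 0·1 + 1·-2 + 0·-2 + 1·-1.
Output[0,1]: The receptive field on the zero-padded input at this output position is [0 0 0 / 1 10 3 / 2 4 1]. Elementwise product with the kernel and sum: 0·-1 + 0·2 + 1·1 + 3·-2 + 2·-2 + 4·-1.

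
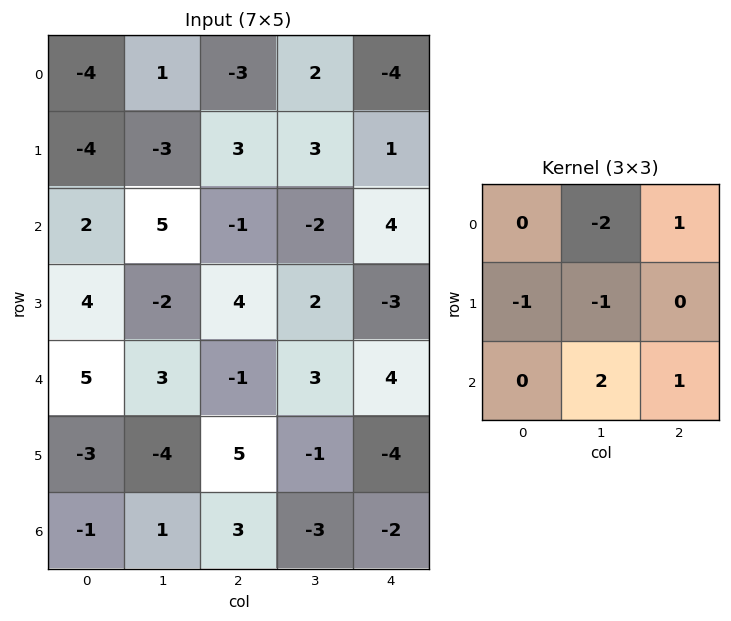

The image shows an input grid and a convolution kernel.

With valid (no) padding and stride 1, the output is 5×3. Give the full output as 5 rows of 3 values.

11 4 -14
2 3 -1
-8 -1 12
-3 1 -15
5 7 -14

Output[0,0]: The receptive field on the input at this output position is [-4 1 -3 / -4 -3 3 / 2 5 -1]. Elementwise product with the kernel and sum: 1·-2 + -3·1 + -4·-1 + -3·-1 + 5·2 + -1·1.
Output[0,1]: The receptive field on the input at this output position is [1 -3 2 / -3 3 3 / 5 -1 -2]. Elementwise product with the kernel and sum: -3·-2 + 2·1 + -3·-1 + 3·-1 + -1·2 + -2·1.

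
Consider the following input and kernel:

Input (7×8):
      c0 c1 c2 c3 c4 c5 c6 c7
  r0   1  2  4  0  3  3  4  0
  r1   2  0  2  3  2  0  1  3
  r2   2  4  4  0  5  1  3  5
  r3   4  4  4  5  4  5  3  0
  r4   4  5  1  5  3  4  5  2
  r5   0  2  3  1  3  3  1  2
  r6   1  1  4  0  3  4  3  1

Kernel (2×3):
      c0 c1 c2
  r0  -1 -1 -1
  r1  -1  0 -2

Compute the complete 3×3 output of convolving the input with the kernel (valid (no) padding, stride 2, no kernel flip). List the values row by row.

Output[0,0]: The receptive field on the input at this output position is [1 2 4 / 2 0 2]. Elementwise product with the kernel and sum: 1·-1 + 2·-1 + 4·-1 + 2·-1 + 2·-2.

-13 -13 -14
-22 -21 -19
-16 -18 -17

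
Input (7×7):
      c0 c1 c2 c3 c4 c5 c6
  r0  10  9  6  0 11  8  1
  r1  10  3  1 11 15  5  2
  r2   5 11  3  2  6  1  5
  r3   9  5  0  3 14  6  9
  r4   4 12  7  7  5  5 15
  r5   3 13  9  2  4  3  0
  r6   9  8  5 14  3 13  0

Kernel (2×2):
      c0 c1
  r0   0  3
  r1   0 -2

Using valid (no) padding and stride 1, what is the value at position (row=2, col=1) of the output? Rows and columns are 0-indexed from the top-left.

9

The receptive field on the input at this output position is [11 3 / 5 0]. Elementwise product with the kernel and sum: 3·3 + 0·-2.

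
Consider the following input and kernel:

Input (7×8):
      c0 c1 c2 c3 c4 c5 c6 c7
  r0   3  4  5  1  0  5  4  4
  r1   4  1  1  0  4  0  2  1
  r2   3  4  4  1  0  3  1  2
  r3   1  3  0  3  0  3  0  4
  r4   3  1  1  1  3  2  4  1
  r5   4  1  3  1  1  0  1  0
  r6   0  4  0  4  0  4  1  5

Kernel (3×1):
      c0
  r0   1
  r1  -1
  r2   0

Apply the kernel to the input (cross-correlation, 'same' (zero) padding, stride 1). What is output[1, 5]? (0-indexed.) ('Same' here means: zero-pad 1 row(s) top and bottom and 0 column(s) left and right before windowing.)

5

The receptive field on the zero-padded input at this output position is [5 / 0 / 3]. Elementwise product with the kernel and sum: 5·1 + 0·-1.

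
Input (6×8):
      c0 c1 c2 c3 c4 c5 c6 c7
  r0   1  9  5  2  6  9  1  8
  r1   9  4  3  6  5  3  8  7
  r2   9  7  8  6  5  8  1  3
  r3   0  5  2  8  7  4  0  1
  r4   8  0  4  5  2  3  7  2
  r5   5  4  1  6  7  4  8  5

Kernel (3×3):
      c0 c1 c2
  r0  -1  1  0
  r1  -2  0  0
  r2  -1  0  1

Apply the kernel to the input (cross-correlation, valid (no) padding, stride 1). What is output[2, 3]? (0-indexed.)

-19

The receptive field on the input at this output position is [6 5 8 / 8 7 4 / 5 2 3]. Elementwise product with the kernel and sum: 6·-1 + 5·1 + 8·-2 + 5·-1 + 3·1.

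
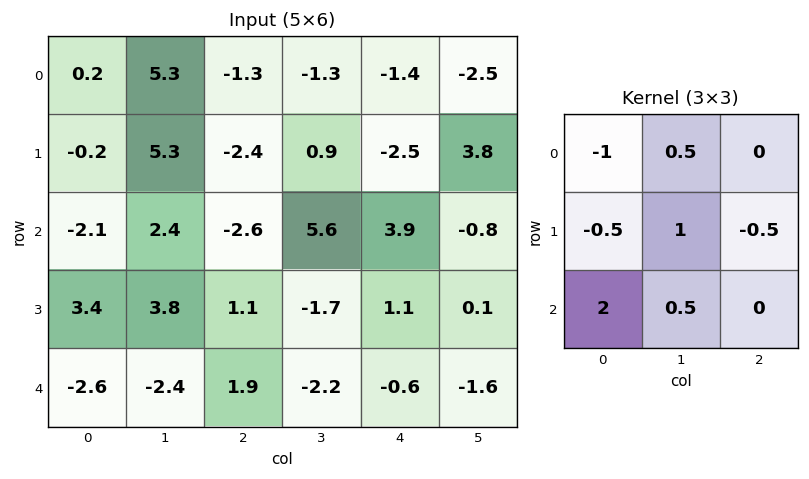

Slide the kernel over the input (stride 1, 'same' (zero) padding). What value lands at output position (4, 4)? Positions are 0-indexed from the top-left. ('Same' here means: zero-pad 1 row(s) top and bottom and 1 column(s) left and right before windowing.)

3.55

The receptive field on the zero-padded input at this output position is [-1.7 1.1 0.1 / -2.2 -0.6 -1.6 / 0 0 0]. Elementwise product with the kernel and sum: -1.7·-1 + 1.1·0.5 + -2.2·-0.5 + -0.6·1 + -1.6·-0.5 + 0·2 + 0·0.5.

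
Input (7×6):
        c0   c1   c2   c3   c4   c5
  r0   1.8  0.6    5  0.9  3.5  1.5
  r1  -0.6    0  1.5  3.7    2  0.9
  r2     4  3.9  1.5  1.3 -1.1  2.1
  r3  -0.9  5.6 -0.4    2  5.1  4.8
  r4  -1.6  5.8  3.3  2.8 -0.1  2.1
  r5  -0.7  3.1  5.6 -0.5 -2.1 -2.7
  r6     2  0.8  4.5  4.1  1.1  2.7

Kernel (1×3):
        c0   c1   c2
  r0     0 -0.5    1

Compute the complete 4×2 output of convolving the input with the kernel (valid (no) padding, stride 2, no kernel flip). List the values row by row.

Output[0,0]: The receptive field on the input at this output position is [1.8 0.6 5]. Elementwise product with the kernel and sum: 0.6·-0.5 + 5·1.
Output[0,1]: The receptive field on the input at this output position is [5 0.9 3.5]. Elementwise product with the kernel and sum: 0.9·-0.5 + 3.5·1.

4.7 3.05
-0.45 -1.75
0.4 -1.5
4.1 -0.95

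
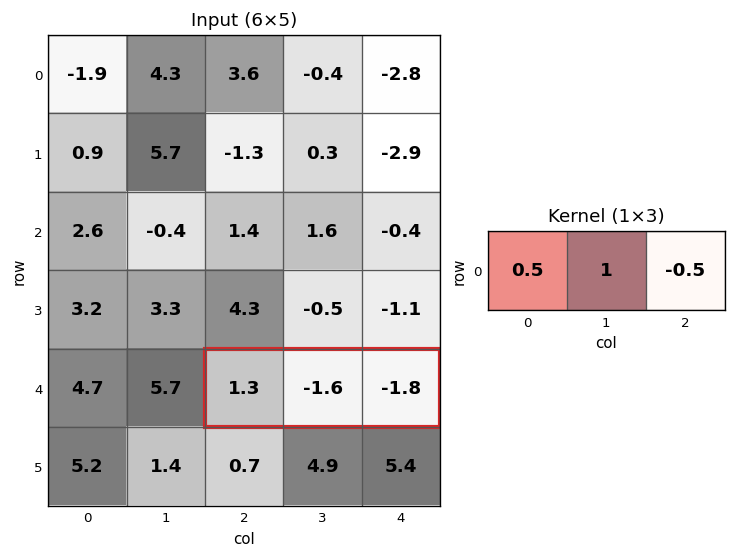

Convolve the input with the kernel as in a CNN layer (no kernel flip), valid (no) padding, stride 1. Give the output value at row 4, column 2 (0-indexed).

The receptive field on the input at this output position is [1.3 -1.6 -1.8]. Elementwise product with the kernel and sum: 1.3·0.5 + -1.6·1 + -1.8·-0.5.

-0.05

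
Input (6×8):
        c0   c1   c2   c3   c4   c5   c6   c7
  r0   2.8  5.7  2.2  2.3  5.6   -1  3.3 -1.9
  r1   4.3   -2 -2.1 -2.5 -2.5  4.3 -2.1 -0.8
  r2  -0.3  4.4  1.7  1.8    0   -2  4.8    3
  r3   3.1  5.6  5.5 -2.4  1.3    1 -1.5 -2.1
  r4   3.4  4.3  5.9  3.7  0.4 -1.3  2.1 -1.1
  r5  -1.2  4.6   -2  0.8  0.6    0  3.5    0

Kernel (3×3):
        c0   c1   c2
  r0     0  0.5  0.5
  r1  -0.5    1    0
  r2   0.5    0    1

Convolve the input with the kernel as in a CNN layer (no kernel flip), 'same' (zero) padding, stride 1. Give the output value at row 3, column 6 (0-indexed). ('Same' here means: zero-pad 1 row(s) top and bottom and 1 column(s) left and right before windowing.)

0.15

The receptive field on the zero-padded input at this output position is [-2 4.8 3 / 1 -1.5 -2.1 / -1.3 2.1 -1.1]. Elementwise product with the kernel and sum: 4.8·0.5 + 3·0.5 + 1·-0.5 + -1.5·1 + -1.3·0.5 + -1.1·1.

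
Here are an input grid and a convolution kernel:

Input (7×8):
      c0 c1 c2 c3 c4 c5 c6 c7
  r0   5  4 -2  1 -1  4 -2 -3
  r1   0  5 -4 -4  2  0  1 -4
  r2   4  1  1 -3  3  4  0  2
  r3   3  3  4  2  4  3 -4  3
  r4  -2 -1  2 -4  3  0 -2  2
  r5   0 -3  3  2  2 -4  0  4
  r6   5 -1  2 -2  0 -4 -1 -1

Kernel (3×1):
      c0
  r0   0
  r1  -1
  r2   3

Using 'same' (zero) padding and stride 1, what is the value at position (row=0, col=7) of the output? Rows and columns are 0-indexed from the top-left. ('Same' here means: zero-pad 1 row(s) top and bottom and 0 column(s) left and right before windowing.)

-9

The receptive field on the zero-padded input at this output position is [0 / -3 / -4]. Elementwise product with the kernel and sum: -3·-1 + -4·3.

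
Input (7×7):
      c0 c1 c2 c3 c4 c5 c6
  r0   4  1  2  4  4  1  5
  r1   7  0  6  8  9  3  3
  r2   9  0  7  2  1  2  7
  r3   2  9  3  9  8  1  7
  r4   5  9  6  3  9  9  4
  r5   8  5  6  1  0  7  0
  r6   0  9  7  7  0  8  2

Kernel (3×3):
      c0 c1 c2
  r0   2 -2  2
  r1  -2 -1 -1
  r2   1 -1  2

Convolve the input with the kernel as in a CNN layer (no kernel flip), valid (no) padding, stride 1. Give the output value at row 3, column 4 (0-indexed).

-10

The receptive field on the input at this output position is [8 1 7 / 9 9 4 / 0 7 0]. Elementwise product with the kernel and sum: 8·2 + 1·-2 + 7·2 + 9·-2 + 9·-1 + 4·-1 + 0·1 + 7·-1 + 0·2.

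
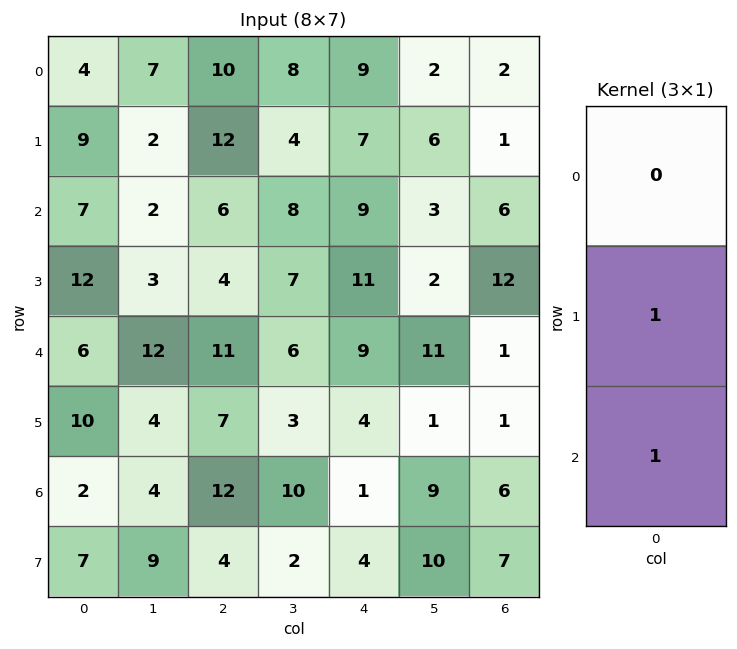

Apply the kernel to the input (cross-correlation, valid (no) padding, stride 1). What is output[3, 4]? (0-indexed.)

13

The receptive field on the input at this output position is [11 / 9 / 4]. Elementwise product with the kernel and sum: 9·1 + 4·1.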